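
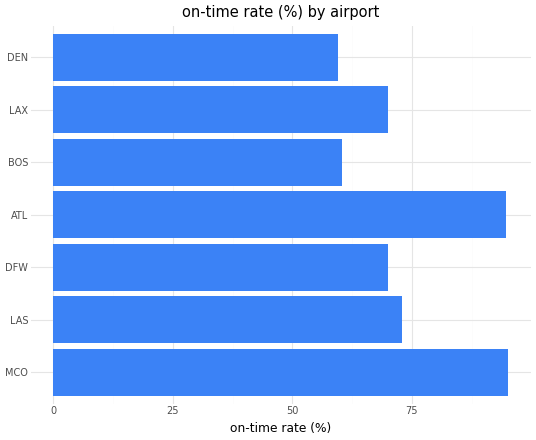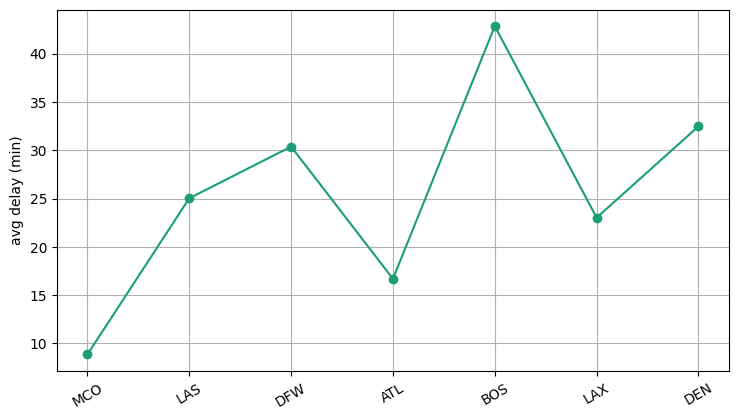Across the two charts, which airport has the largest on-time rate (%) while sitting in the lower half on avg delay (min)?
MCO

Chart 2 median avg delay (min) ≈ 25; below-median airports: MCO, ATL, LAX. Among those, MCO has the highest on-time rate (%) (≈ 100).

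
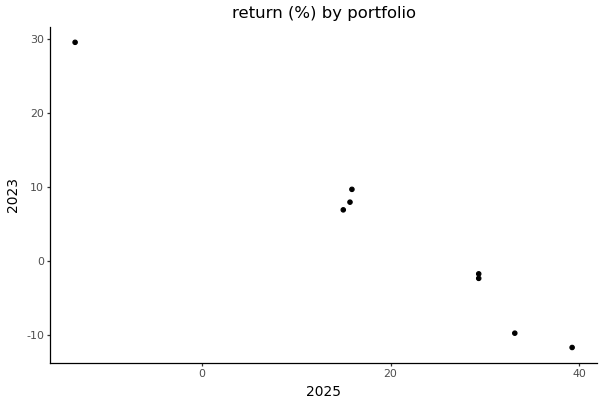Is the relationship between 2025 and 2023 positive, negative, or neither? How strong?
Points are negatively correlated; strong (|r| ≈ 1.0).

negative, strong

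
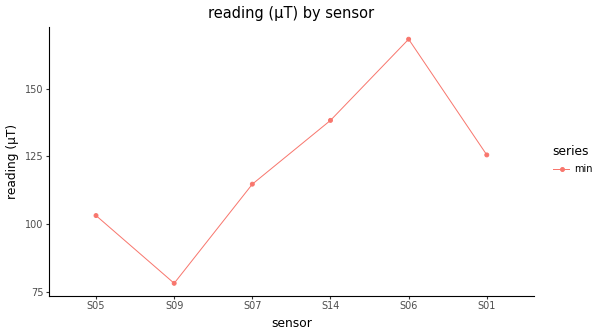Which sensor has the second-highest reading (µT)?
S14

Top 3: S06 ≈ 170, S14 ≈ 140, S01 ≈ 130.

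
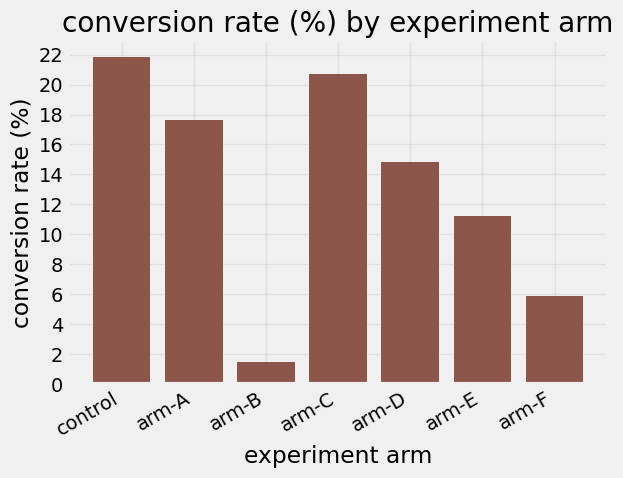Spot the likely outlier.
arm-B

arm-B ≈ 2; the rest sit between ≈ 6 and ≈ 22.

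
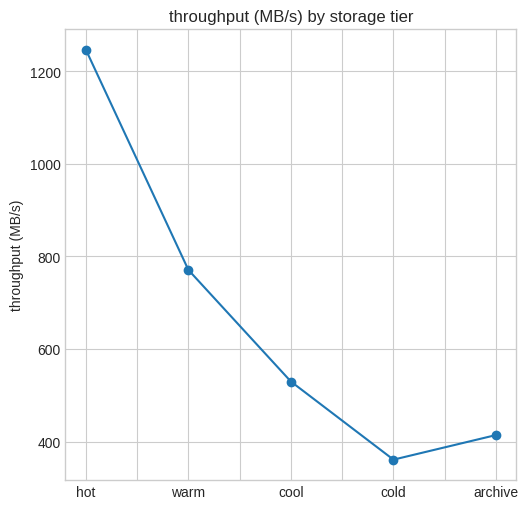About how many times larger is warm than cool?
warm ≈ 800, cool ≈ 500; 800/500 ≈ 1.6.

≈ 1.6×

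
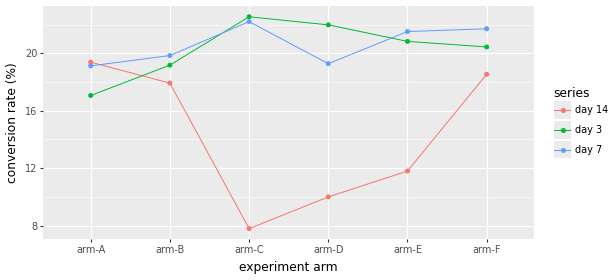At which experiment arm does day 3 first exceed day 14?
arm-A: day 3 ≈ 18 vs day 14 ≈ 20 (not yet); arm-B: day 3 ≈ 20 vs day 14 ≈ 18 (first crossover).

arm-B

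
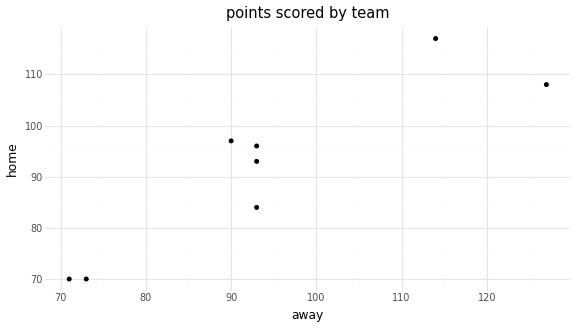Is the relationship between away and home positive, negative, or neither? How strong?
positive, strong

Points are positively correlated; strong (|r| ≈ 0.9).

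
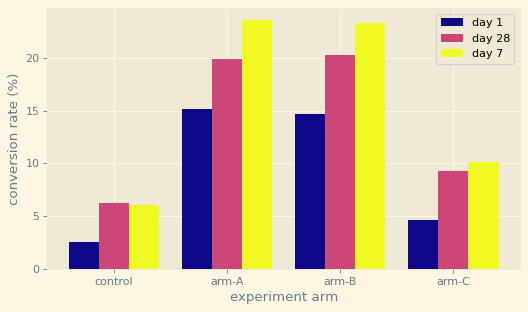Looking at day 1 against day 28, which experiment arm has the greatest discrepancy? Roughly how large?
arm-B, ≈ 6 %

arm-B: day 1 ≈ 14, day 28 ≈ 20 → gap ≈ 6. Next-largest (arm-A) is only ≈ 4.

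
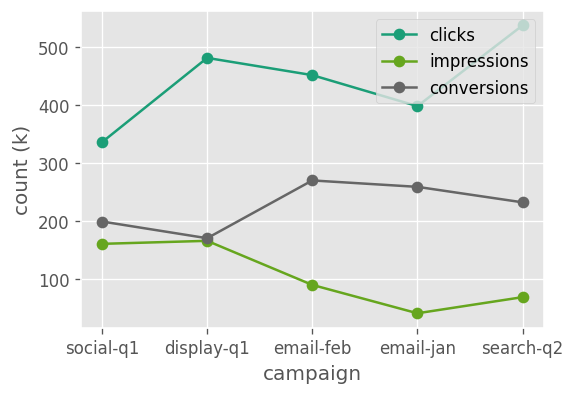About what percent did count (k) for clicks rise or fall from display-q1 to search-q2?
≈ +10%

display-q1 ≈ 500, search-q2 ≈ 550; (550 − 500) / 500 ≈ +10%.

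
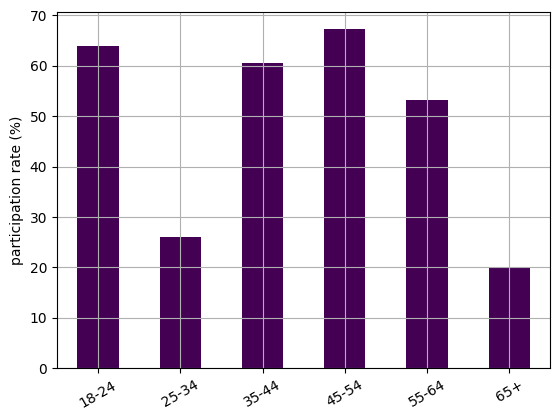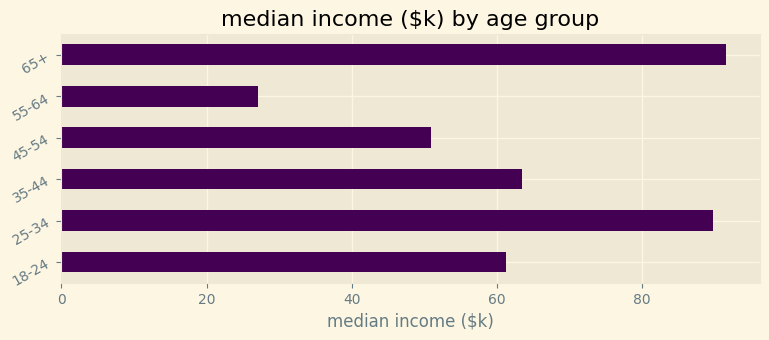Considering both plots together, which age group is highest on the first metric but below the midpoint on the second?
Chart 2 median median income ($k) ≈ 60; below-median age groups: 18-24, 45-54, 55-64. Among those, 45-54 has the highest participation rate (%) (≈ 70).

45-54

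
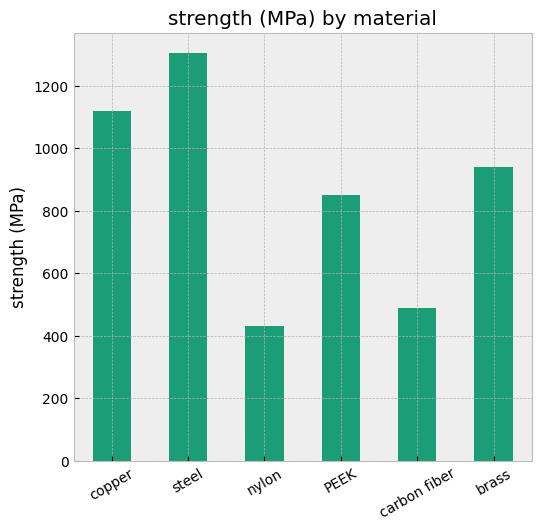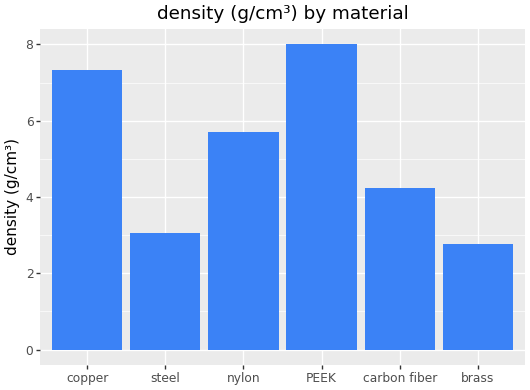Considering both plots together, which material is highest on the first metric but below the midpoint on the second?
steel

Chart 2 median density (g/cm³) ≈ 5; below-median materials: steel, carbon fiber, brass. Among those, steel has the highest strength (MPa) (≈ 1400).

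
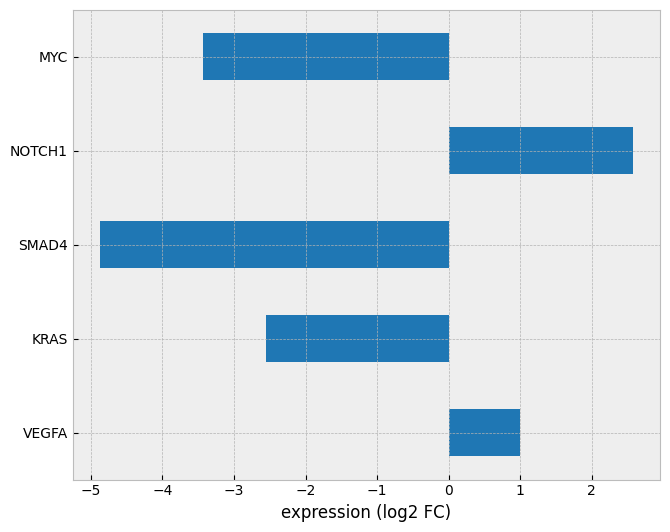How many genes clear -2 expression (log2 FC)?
Above -2: VEGFA, NOTCH1.

2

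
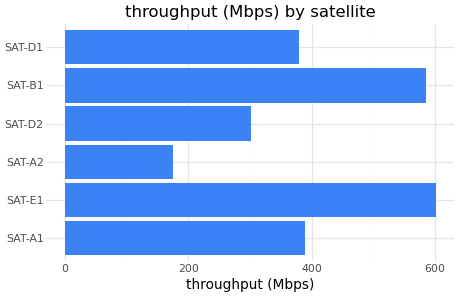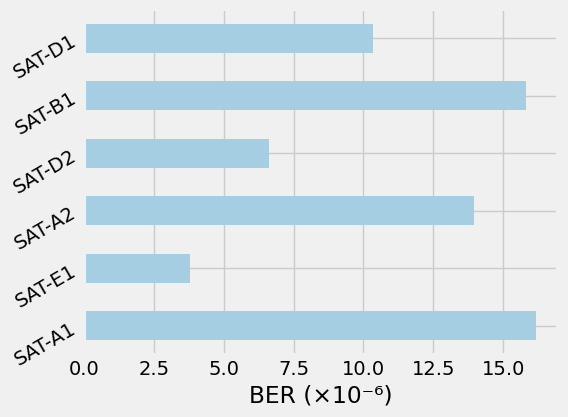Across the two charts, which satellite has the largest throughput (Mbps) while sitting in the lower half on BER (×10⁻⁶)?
SAT-E1

Chart 2 median BER (×10⁻⁶) ≈ 12; below-median satellites: SAT-E1, SAT-D2, SAT-D1. Among those, SAT-E1 has the highest throughput (Mbps) (≈ 600).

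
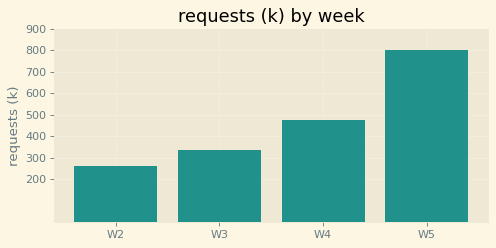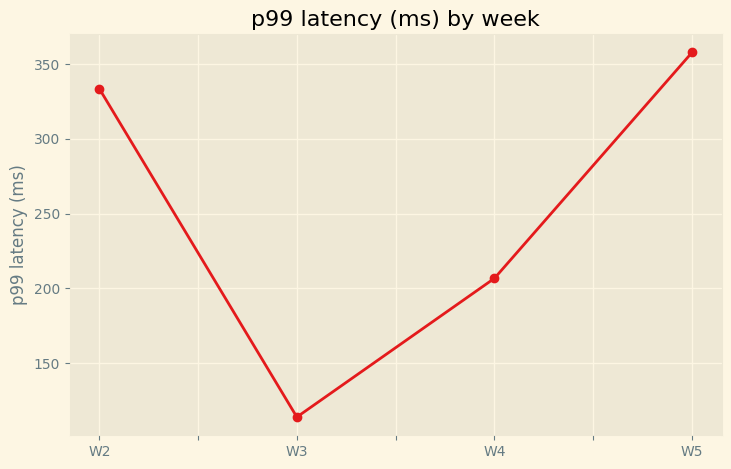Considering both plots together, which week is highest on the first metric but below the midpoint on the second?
W4

Chart 2 median p99 latency (ms) ≈ 250; below-median weeks: W3, W4. Among those, W4 has the highest requests (k) (≈ 500).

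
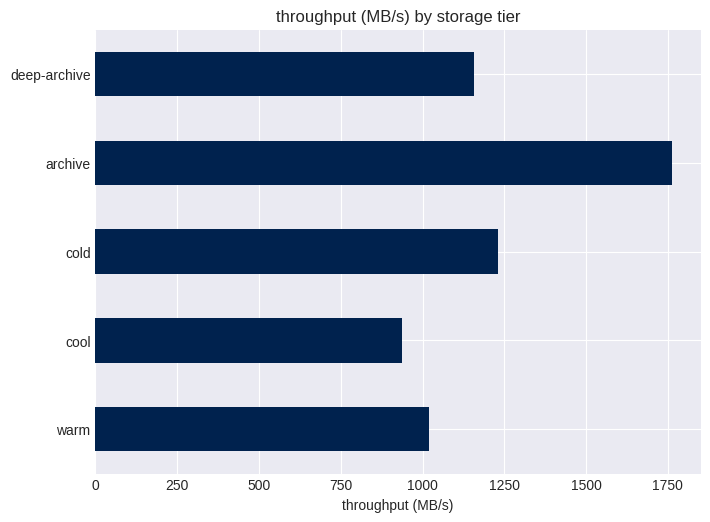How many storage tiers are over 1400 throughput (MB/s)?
Above 1400: archive.

1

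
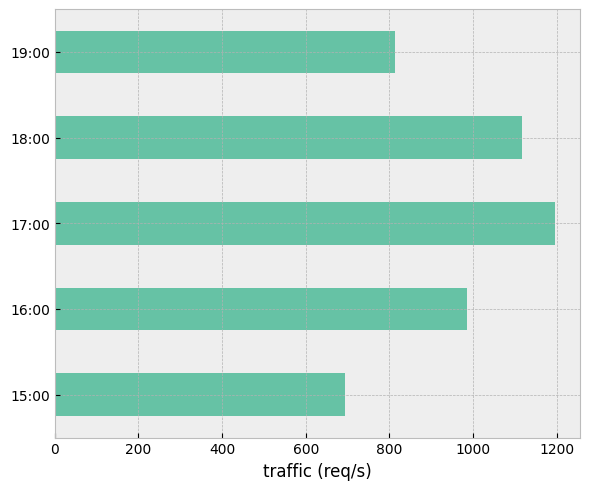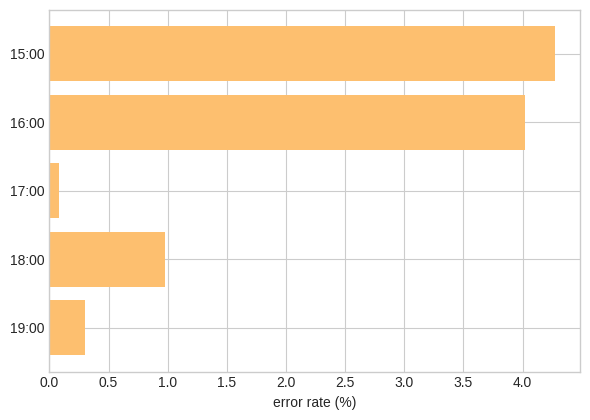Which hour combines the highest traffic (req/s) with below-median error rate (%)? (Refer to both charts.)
17:00

Chart 2 median error rate (%) ≈ 1; below-median hours: 17:00, 19:00. Among those, 17:00 has the highest traffic (req/s) (≈ 1200).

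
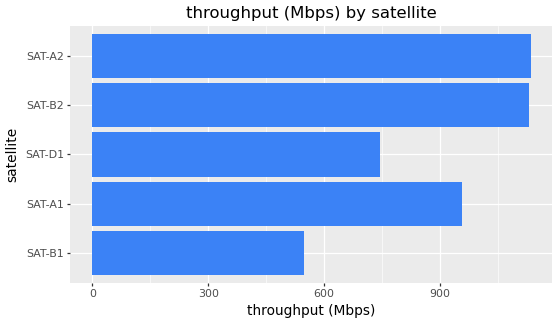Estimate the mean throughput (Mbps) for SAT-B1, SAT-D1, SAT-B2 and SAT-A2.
≈ 850

(500 + 700 + 1100 + 1100) / 4 ≈ 850.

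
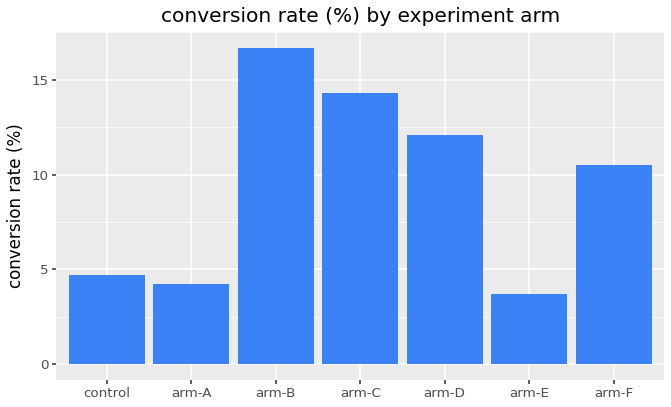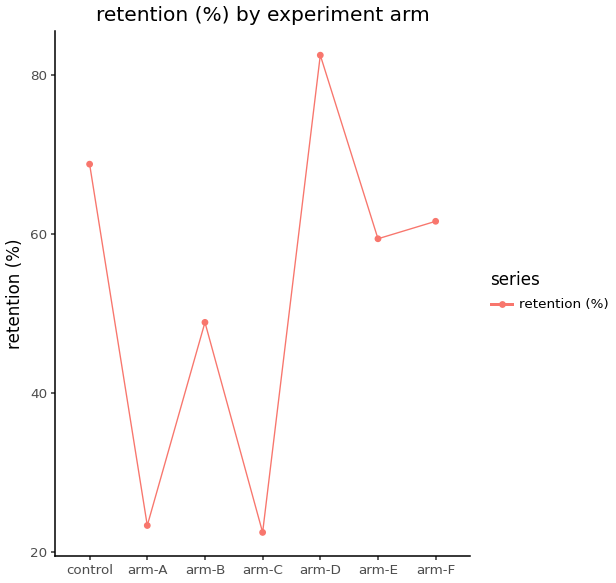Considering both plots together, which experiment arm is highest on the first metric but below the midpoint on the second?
Chart 2 median retention (%) ≈ 60; below-median experiment arms: arm-A, arm-B, arm-C. Among those, arm-B has the highest conversion rate (%) (≈ 16).

arm-B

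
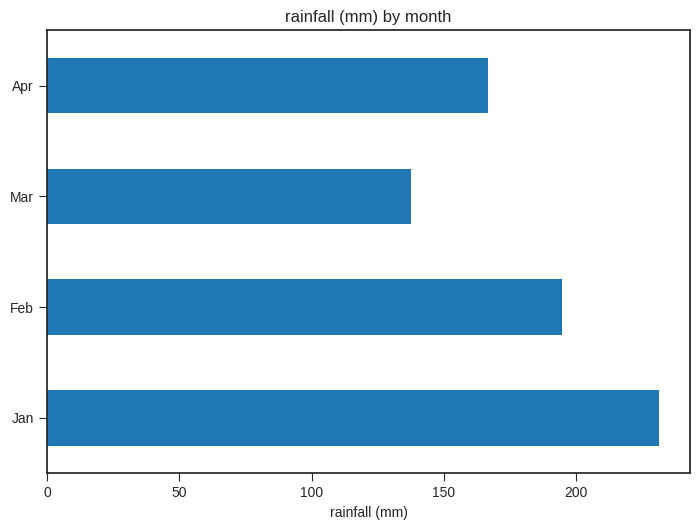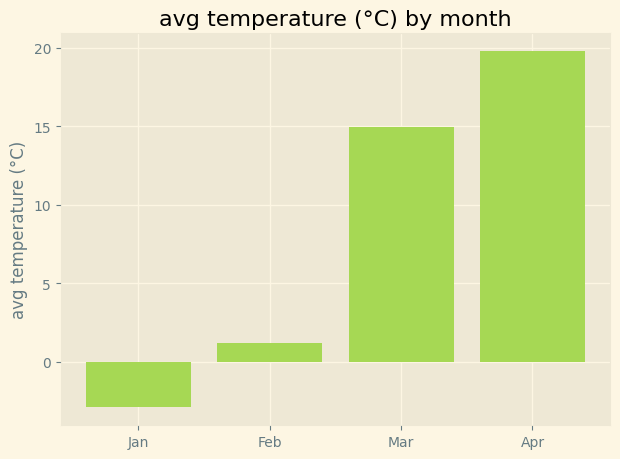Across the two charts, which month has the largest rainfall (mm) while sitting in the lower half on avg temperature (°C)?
Chart 2 median avg temperature (°C) ≈ 8; below-median months: Jan, Feb. Among those, Jan has the highest rainfall (mm) (≈ 225).

Jan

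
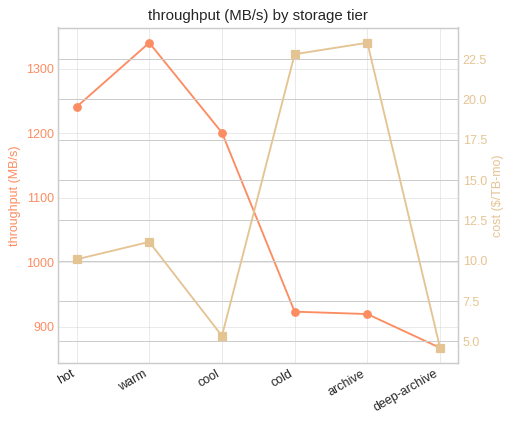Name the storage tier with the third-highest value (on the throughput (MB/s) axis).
Top 4 (on the throughput (MB/s) axis): warm ≈ 1350, hot ≈ 1250, cool ≈ 1200, cold ≈ 900.

cool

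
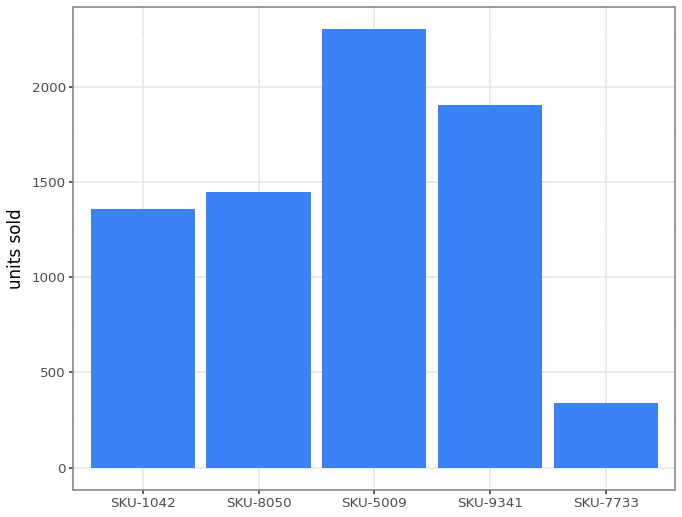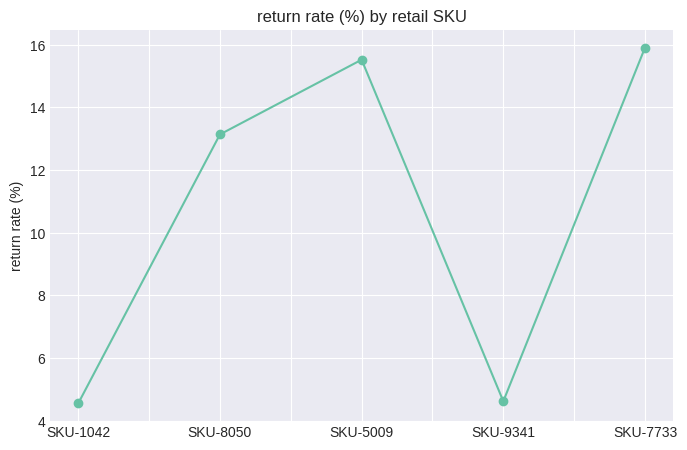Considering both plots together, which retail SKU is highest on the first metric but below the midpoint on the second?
Chart 2 median return rate (%) ≈ 14; below-median retail SKUs: SKU-1042, SKU-9341. Among those, SKU-9341 has the highest units sold (≈ 2000).

SKU-9341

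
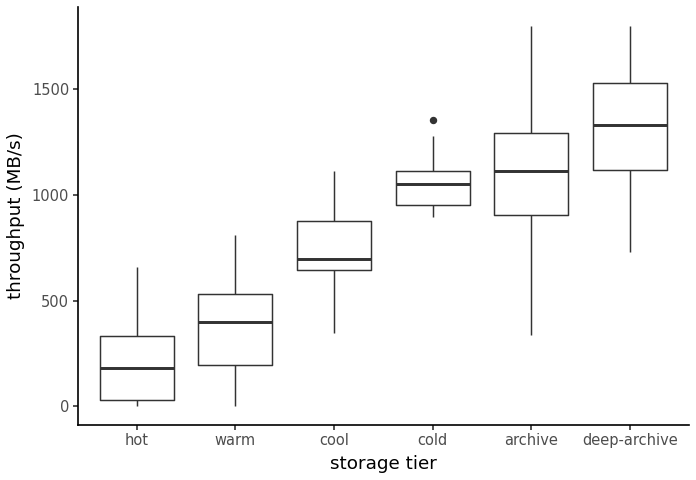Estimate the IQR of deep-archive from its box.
≈ 400

Q3 ≈ 1500, Q1 ≈ 1100; IQR ≈ 400.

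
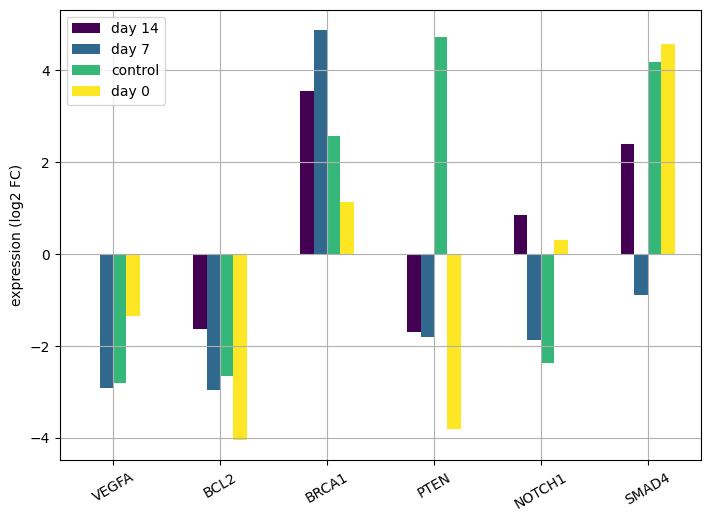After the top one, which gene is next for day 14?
Top 3 for day 14: BRCA1 ≈ 4, SMAD4 ≈ 2, NOTCH1 ≈ 1.

SMAD4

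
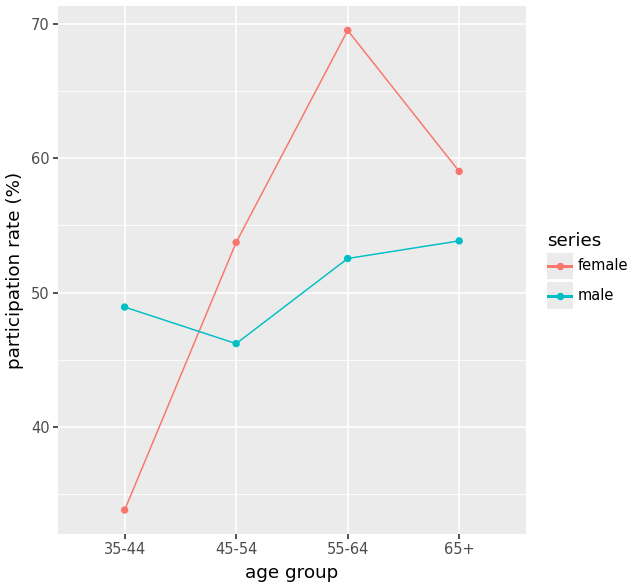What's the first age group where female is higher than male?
45-54

35-44: female ≈ 35 vs male ≈ 50 (not yet); 45-54: female ≈ 55 vs male ≈ 45 (first crossover).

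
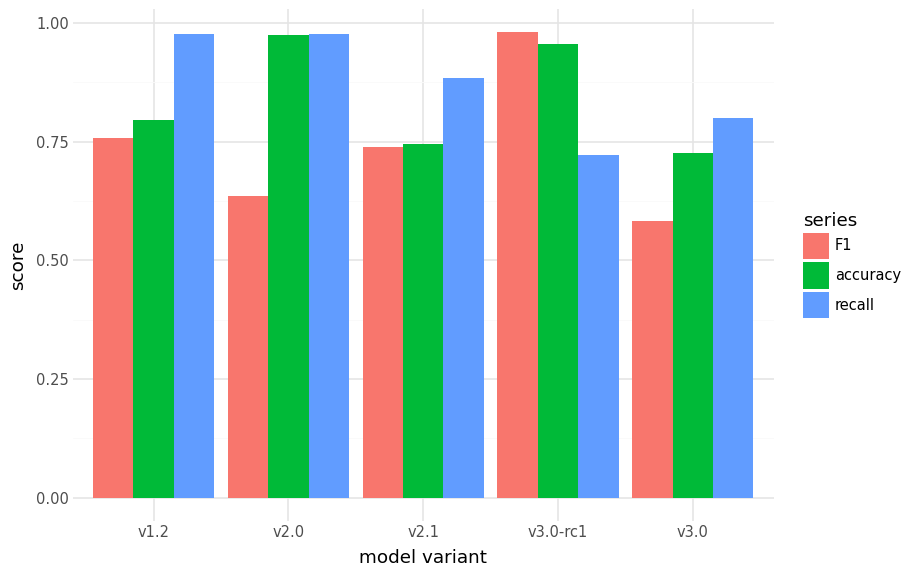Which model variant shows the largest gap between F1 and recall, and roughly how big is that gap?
v2.0: F1 ≈ 0.6, recall ≈ 1.0 → gap ≈ 0.4. Next-largest (v3.0-rc1) is only ≈ 0.3.

v2.0, ≈ 0.4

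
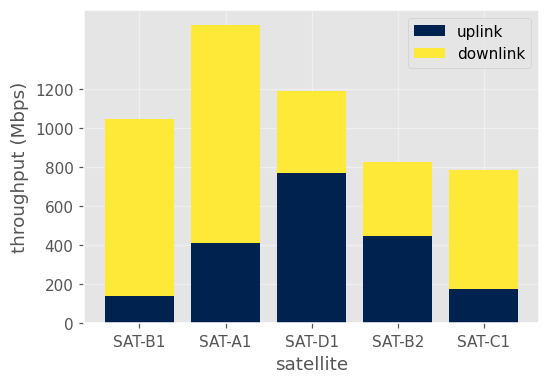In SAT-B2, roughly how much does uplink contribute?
≈ 400

uplink top ≈ 400, bottom ≈ 0; segment ≈ 400.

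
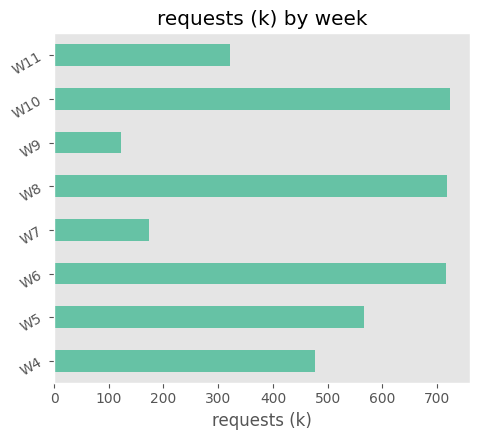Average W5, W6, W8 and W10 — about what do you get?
(600 + 700 + 700 + 700) / 4 ≈ 675.

≈ 675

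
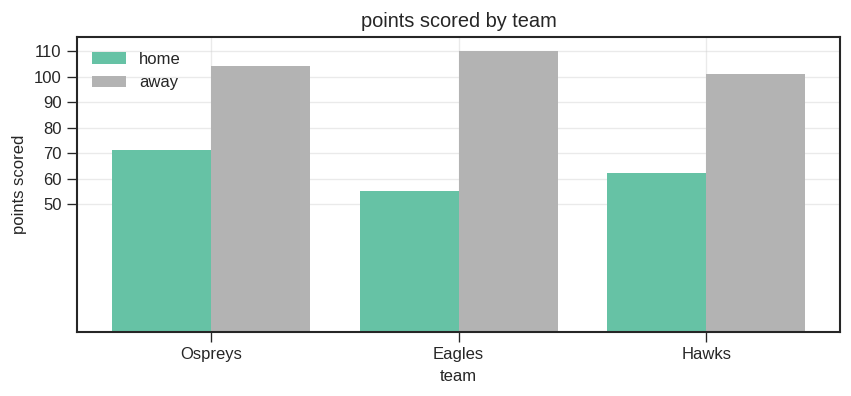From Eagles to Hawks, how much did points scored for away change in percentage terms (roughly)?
Eagles ≈ 110, Hawks ≈ 100; (100 − 110) / 110 ≈ -9.1%.

≈ -9.1%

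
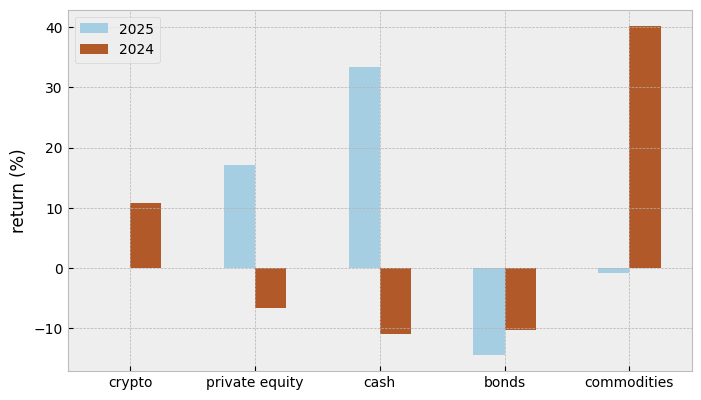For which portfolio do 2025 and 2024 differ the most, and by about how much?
cash, ≈ 45 %

cash: 2025 ≈ 35, 2024 ≈ -10 → gap ≈ 45. Next-largest (commodities) is only ≈ 40.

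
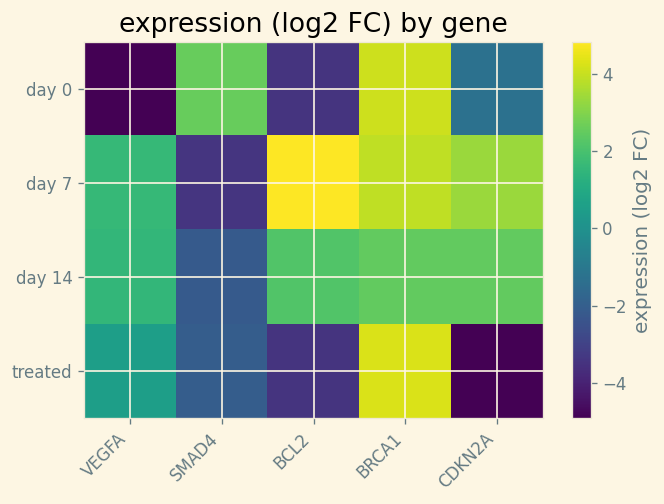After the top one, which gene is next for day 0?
SMAD4

Top 3 for day 0: BRCA1 ≈ 4, SMAD4 ≈ 3, CDKN2A ≈ -1.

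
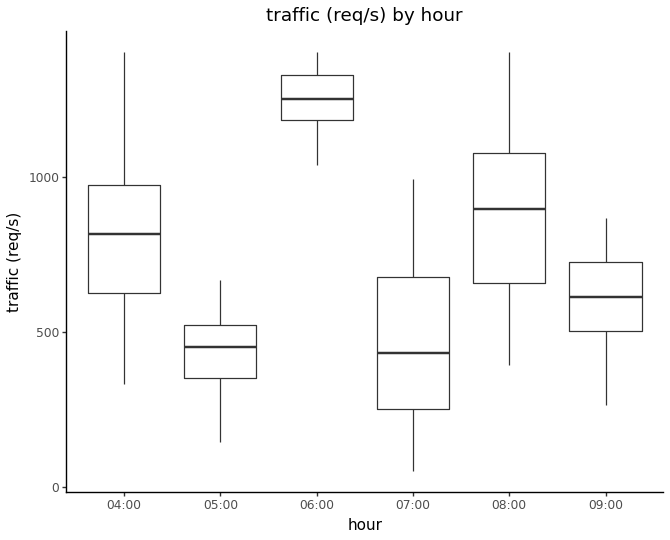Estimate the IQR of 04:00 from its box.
≈ 400

Q3 ≈ 1000, Q1 ≈ 600; IQR ≈ 400.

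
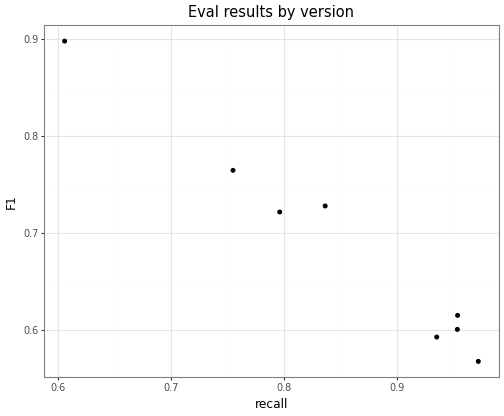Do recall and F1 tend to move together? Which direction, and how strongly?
Points are negatively correlated; strong (|r| ≈ 1.0).

negative, strong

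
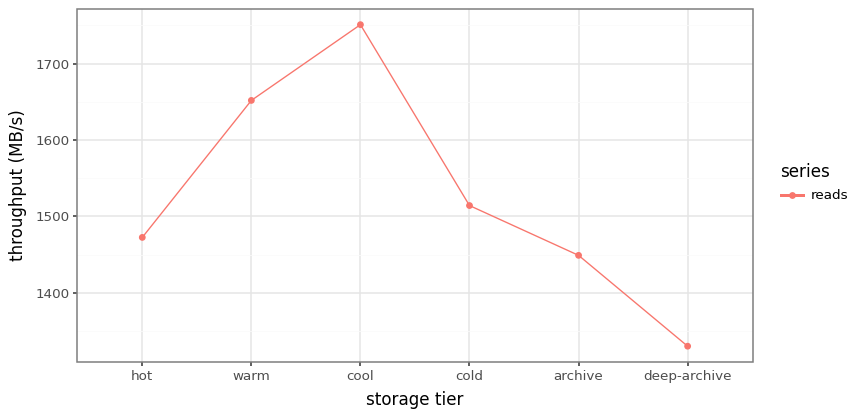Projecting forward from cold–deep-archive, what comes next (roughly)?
Last three: 1500, 1450, 1350 → slope ≈ -75/step → next ≈ 1275.

≈ 1275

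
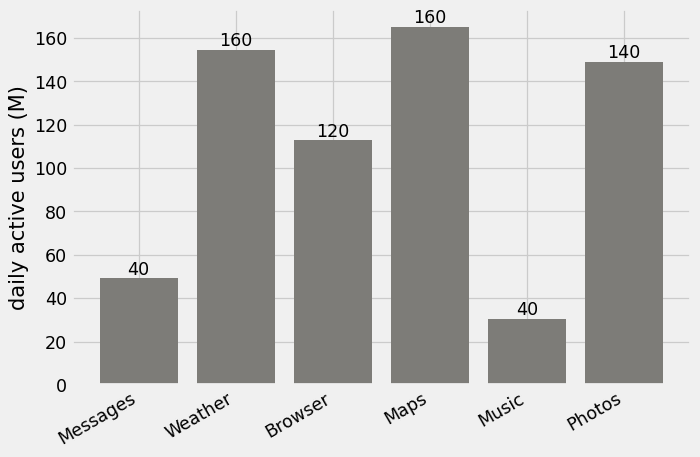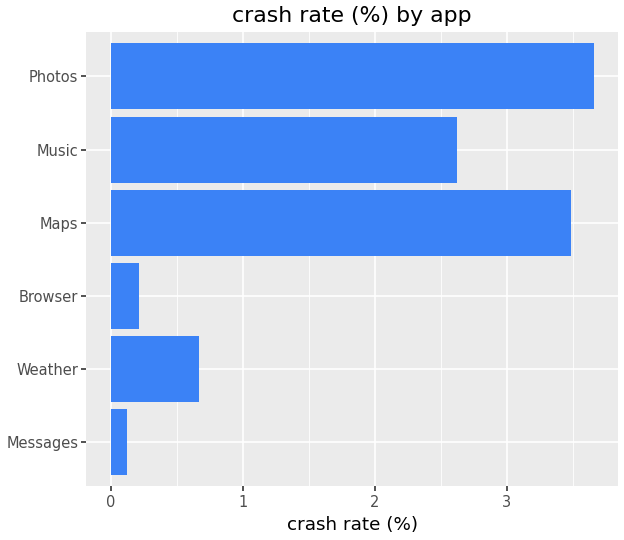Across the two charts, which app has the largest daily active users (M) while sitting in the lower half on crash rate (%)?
Chart 2 median crash rate (%) ≈ 1.5; below-median apps: Messages, Weather, Browser. Among those, Weather has the highest daily active users (M) (≈ 160).

Weather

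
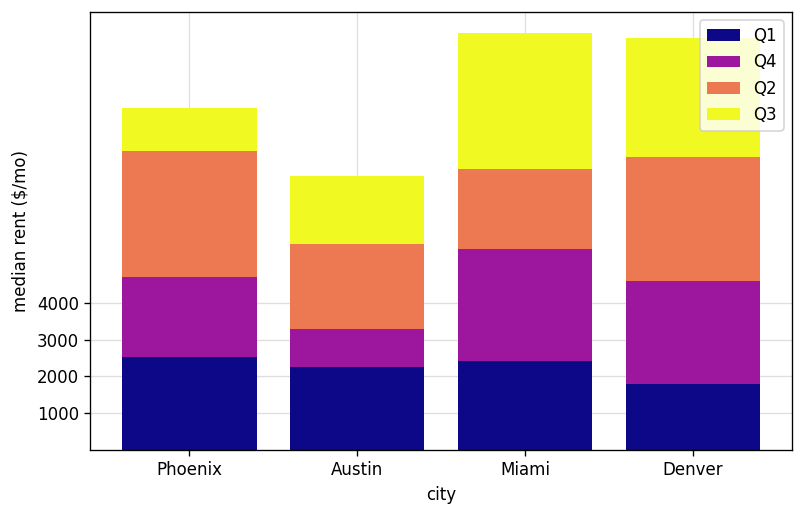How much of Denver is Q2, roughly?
Q2 top ≈ 8000, bottom ≈ 5000; segment ≈ 3000.

≈ 3000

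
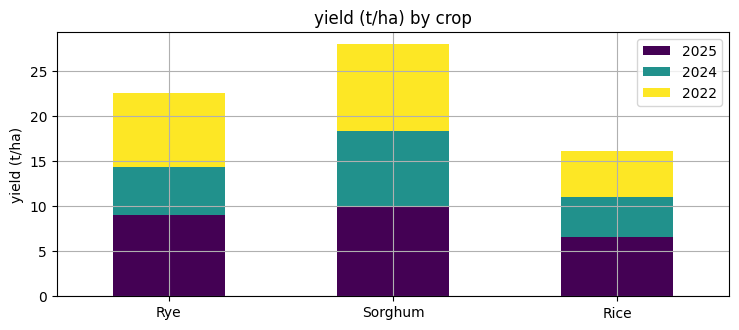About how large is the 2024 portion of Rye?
≈ 5

2024 top ≈ 15, bottom ≈ 10; segment ≈ 5.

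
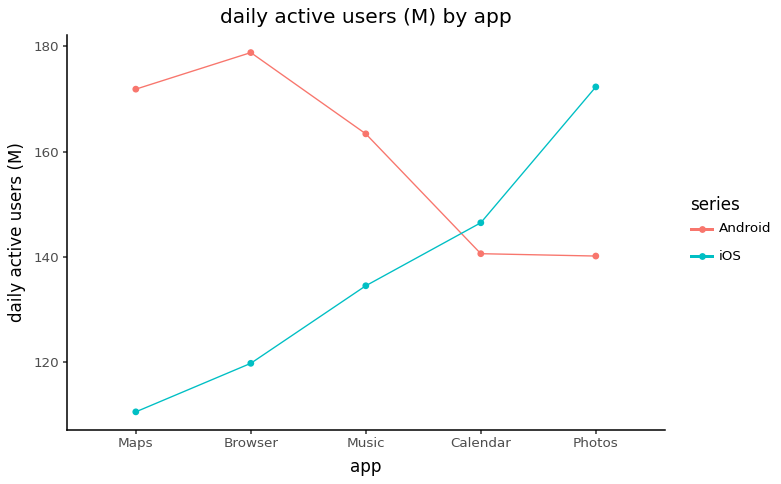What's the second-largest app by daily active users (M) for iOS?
Top 3 for iOS: Photos ≈ 170, Calendar ≈ 150, Music ≈ 130.

Calendar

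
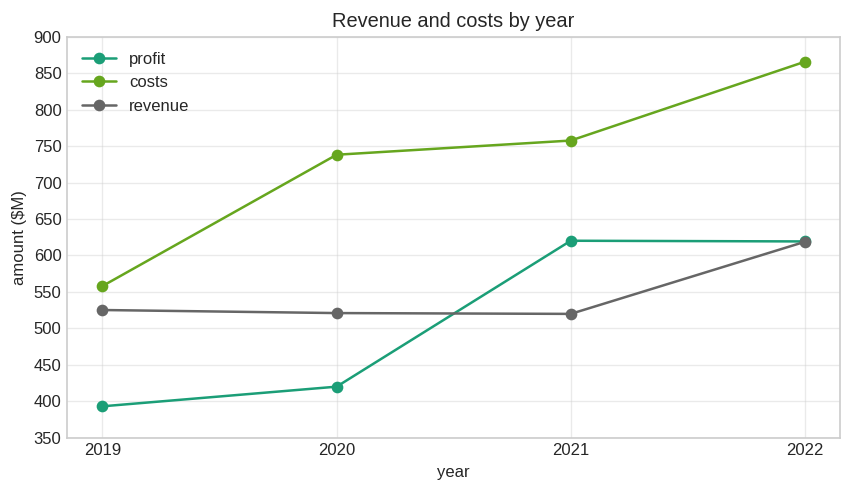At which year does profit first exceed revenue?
2021

2020: profit ≈ 400 vs revenue ≈ 500 (not yet); 2021: profit ≈ 600 vs revenue ≈ 500 (first crossover).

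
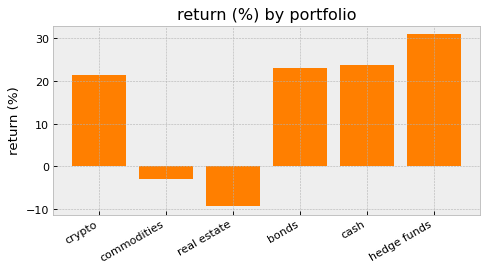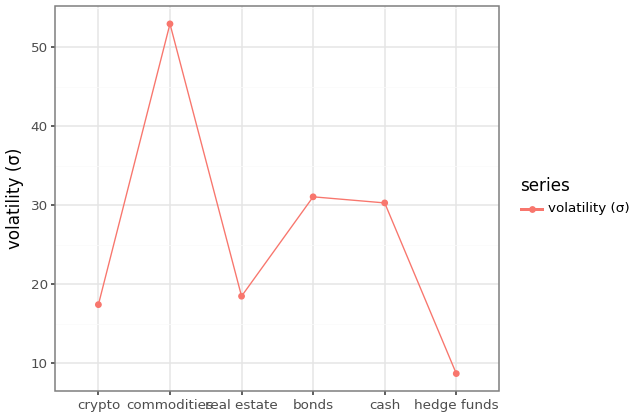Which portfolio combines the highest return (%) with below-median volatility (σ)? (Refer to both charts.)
Chart 2 median volatility (σ) ≈ 25; below-median portfolios: crypto, real estate, hedge funds. Among those, hedge funds has the highest return (%) (≈ 30).

hedge funds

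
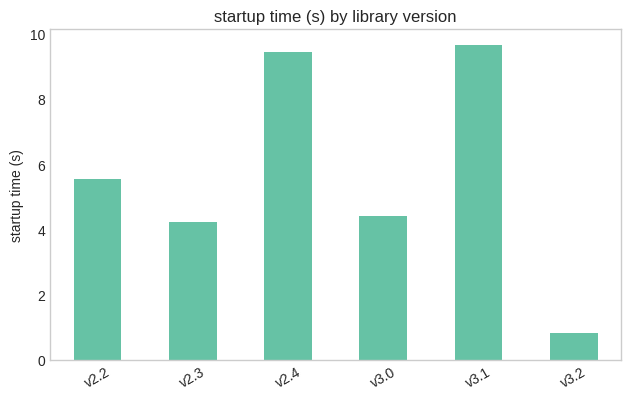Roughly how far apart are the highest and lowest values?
≈ 9

Max v3.1 ≈ 10, min v3.2 ≈ 1; range ≈ 9.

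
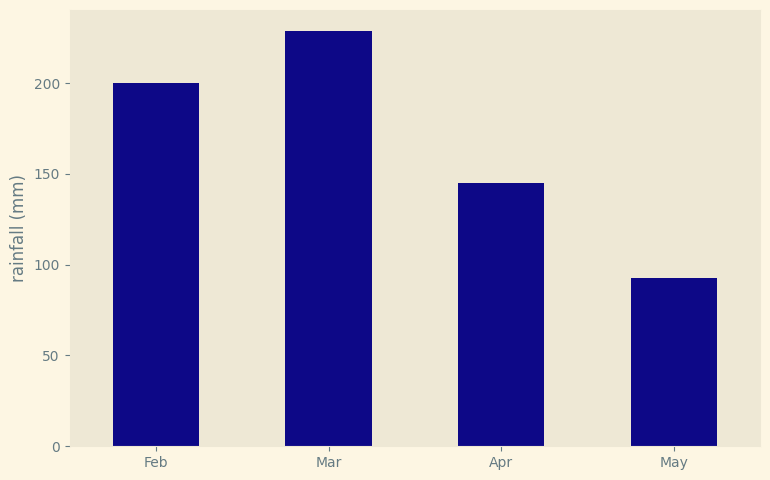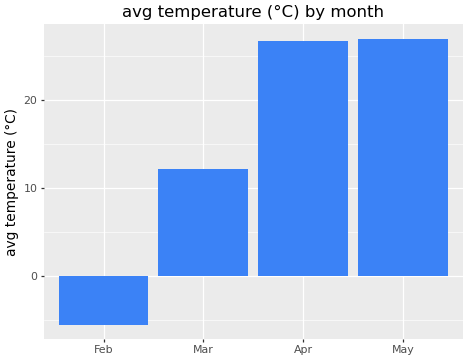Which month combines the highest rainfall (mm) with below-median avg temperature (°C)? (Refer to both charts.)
Mar

Chart 2 median avg temperature (°C) ≈ 20; below-median months: Feb, Mar. Among those, Mar has the highest rainfall (mm) (≈ 225).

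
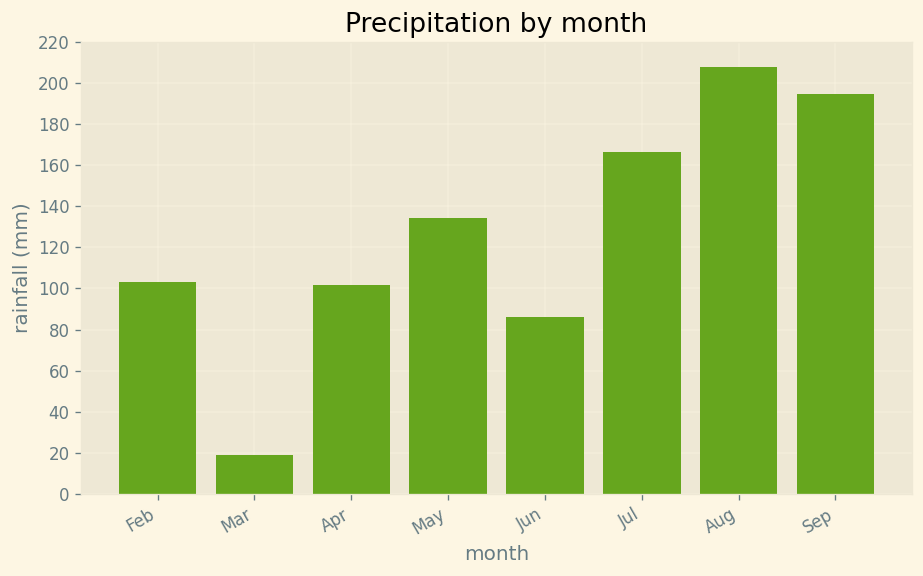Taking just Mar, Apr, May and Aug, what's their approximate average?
(20 + 100 + 140 + 200) / 4 ≈ 115.

≈ 115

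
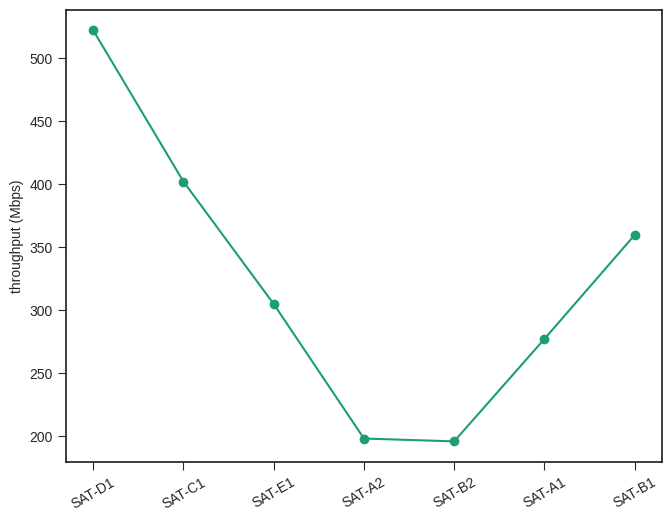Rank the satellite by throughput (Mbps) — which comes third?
Top 4: SAT-D1 ≈ 500, SAT-C1 ≈ 400, SAT-B1 ≈ 350, SAT-E1 ≈ 300.

SAT-B1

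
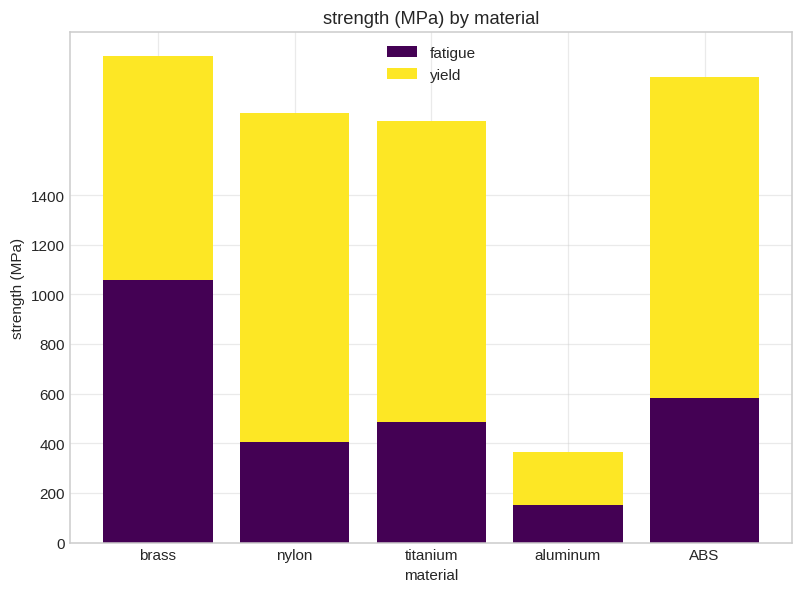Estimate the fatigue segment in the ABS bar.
≈ 600

fatigue top ≈ 600, bottom ≈ 0; segment ≈ 600.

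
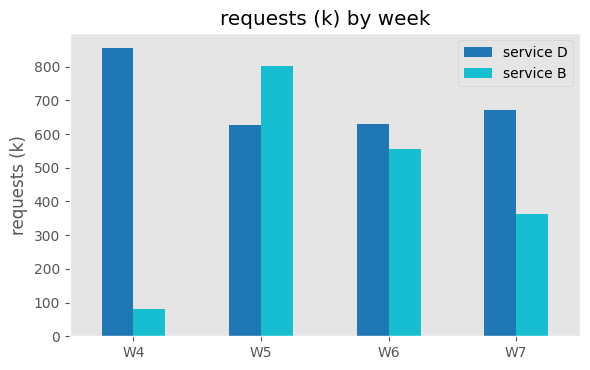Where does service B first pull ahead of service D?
W5

W4: service B ≈ 100 vs service D ≈ 900 (not yet); W5: service B ≈ 800 vs service D ≈ 600 (first crossover).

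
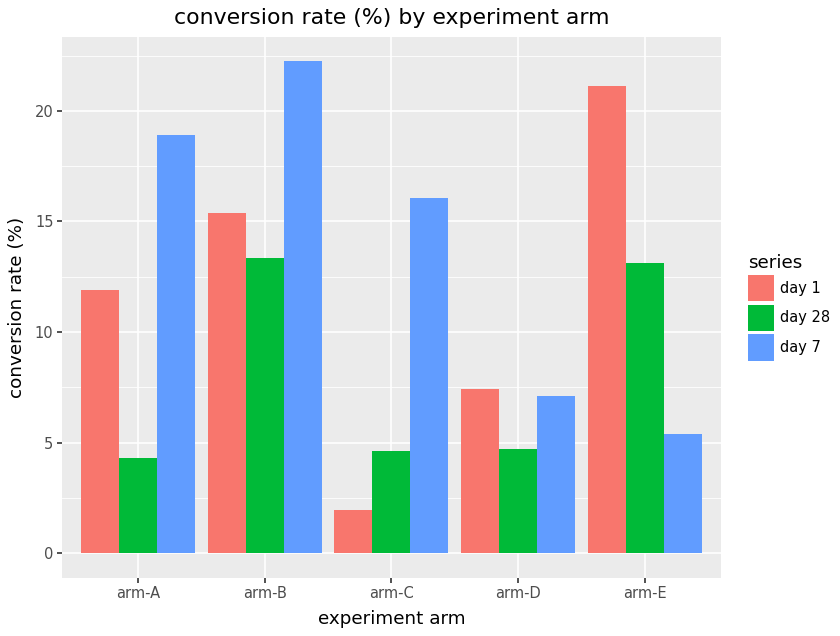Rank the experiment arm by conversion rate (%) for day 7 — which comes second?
arm-A

Top 3 for day 7: arm-B ≈ 22, arm-A ≈ 18, arm-C ≈ 16.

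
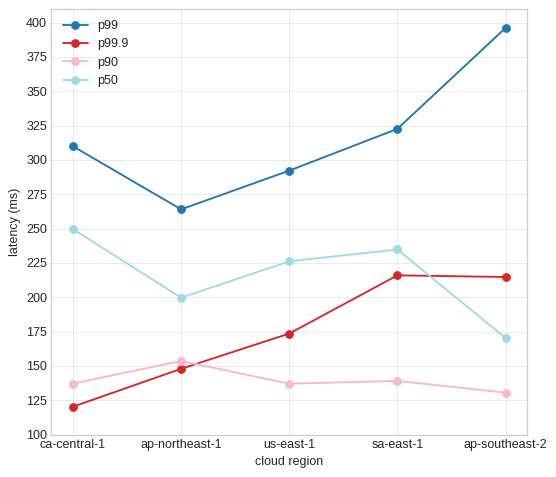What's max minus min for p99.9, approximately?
≈ 100

Max sa-east-1 ≈ 225, min ca-central-1 ≈ 125; range ≈ 100.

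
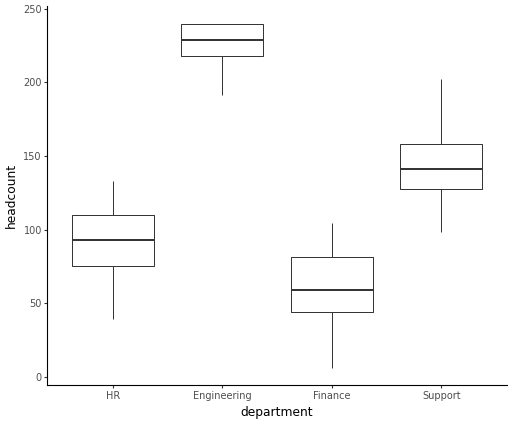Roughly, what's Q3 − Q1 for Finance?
≈ 40

Q3 ≈ 80, Q1 ≈ 40; IQR ≈ 40.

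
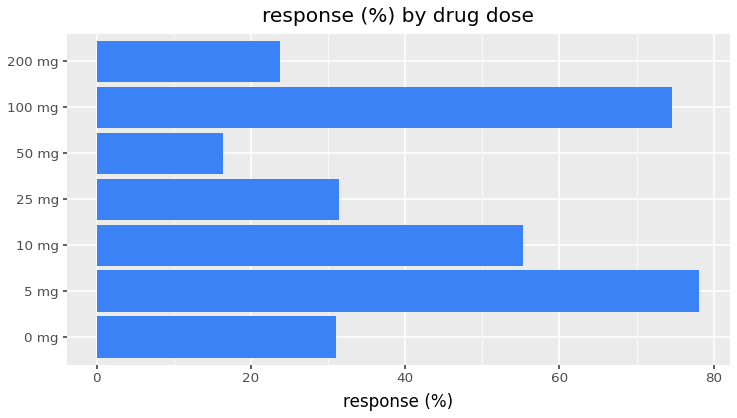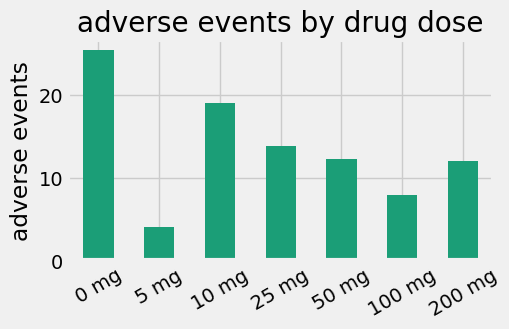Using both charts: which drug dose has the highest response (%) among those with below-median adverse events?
5 mg

Chart 2 median adverse events ≈ 10; below-median drug doses: 5 mg, 100 mg, 200 mg. Among those, 5 mg has the highest response (%) (≈ 80).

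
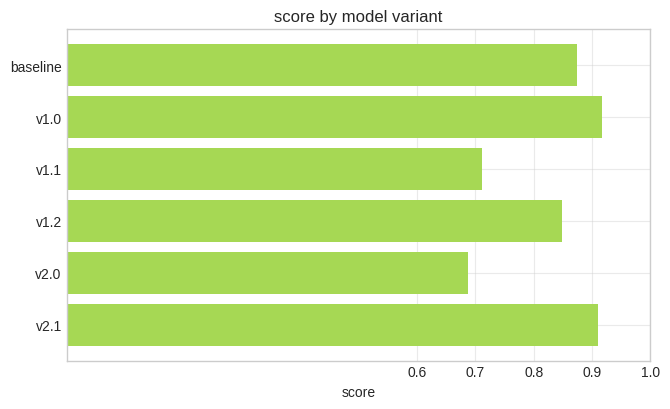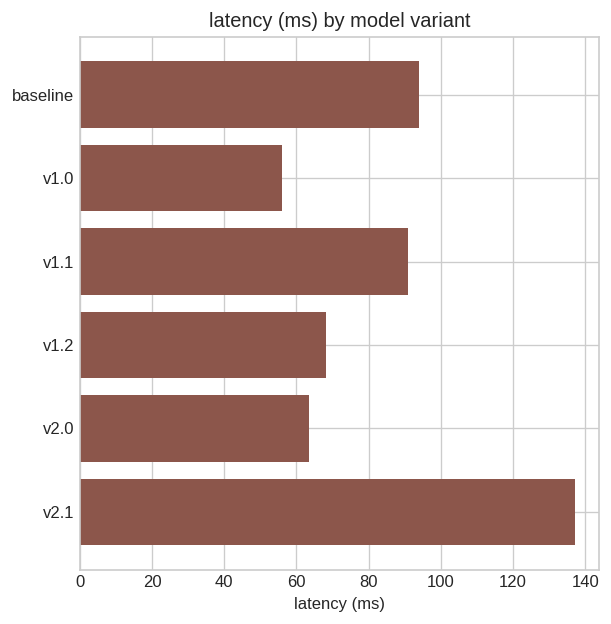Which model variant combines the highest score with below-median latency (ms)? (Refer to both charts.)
Chart 2 median latency (ms) ≈ 80; below-median model variants: v1.0, v1.2, v2.0. Among those, v1.0 has the highest score (≈ 0.9).

v1.0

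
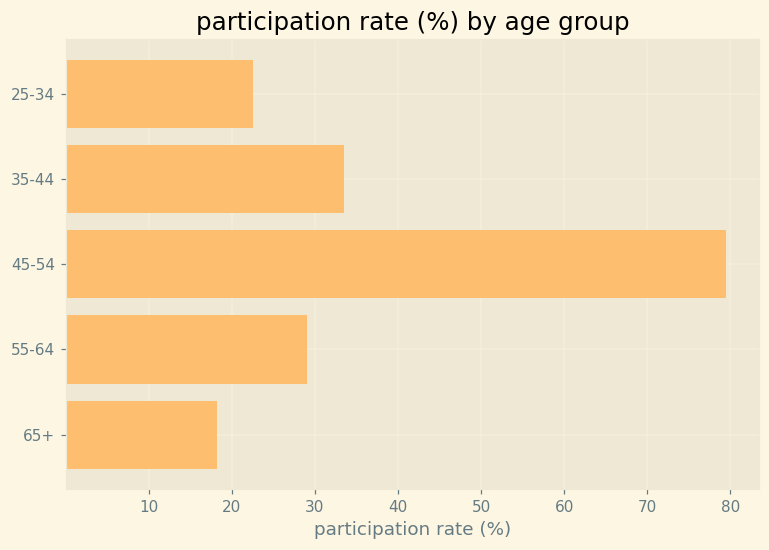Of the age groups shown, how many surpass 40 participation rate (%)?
Above 40: 45-54.

1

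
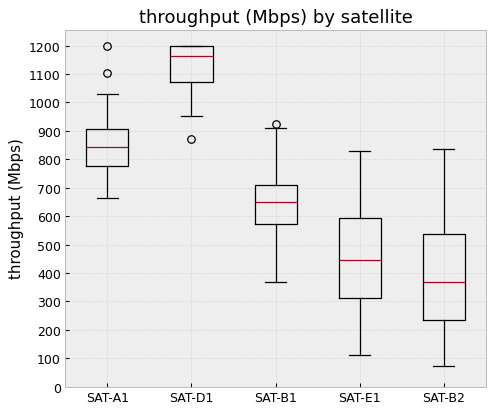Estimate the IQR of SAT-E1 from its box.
≈ 300

Q3 ≈ 600, Q1 ≈ 300; IQR ≈ 300.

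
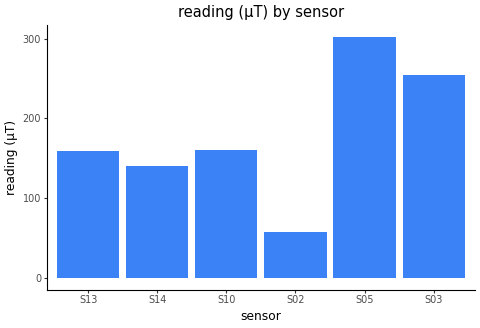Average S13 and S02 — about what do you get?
≈ 100

(150 + 50) / 2 ≈ 100.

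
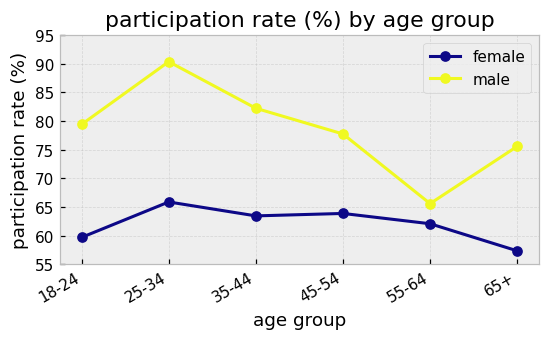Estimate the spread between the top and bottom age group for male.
≈ 25

Max 25-34 ≈ 90, min 55-64 ≈ 65; range ≈ 25.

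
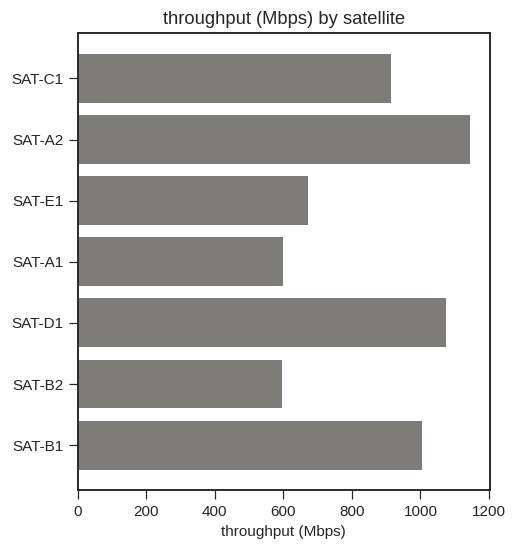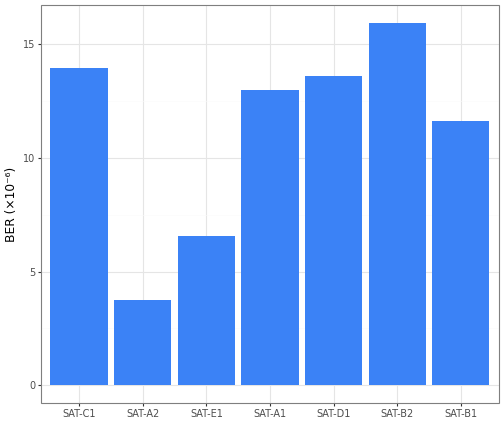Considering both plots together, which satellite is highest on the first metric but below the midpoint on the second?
SAT-A2

Chart 2 median BER (×10⁻⁶) ≈ 14; below-median satellites: SAT-A2, SAT-E1, SAT-B1. Among those, SAT-A2 has the highest throughput (Mbps) (≈ 1200).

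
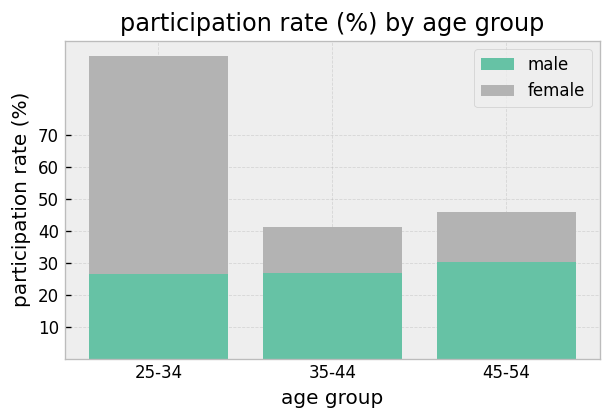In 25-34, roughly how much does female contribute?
≈ 60

female top ≈ 90, bottom ≈ 30; segment ≈ 60.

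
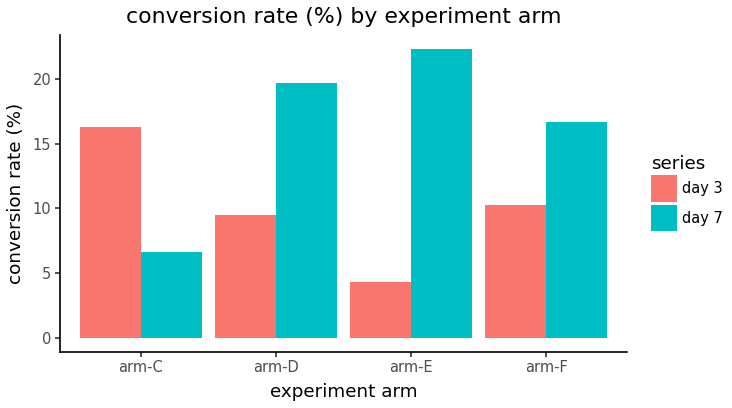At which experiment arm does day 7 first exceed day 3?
arm-C: day 7 ≈ 6 vs day 3 ≈ 16 (not yet); arm-D: day 7 ≈ 20 vs day 3 ≈ 10 (first crossover).

arm-D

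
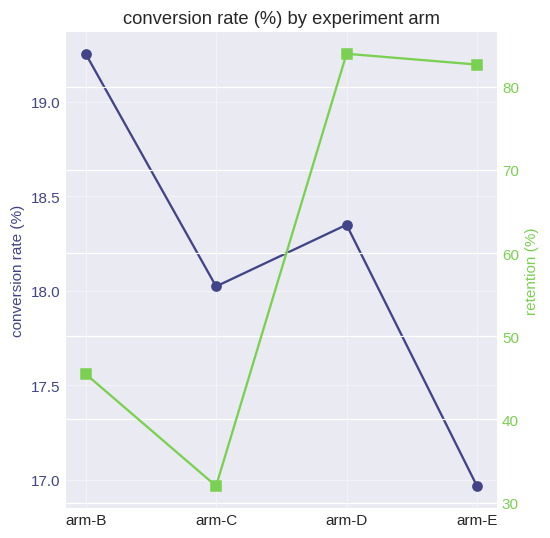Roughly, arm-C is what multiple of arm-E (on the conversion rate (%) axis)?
≈ 1.06×

arm-C ≈ 18.0, arm-E ≈ 17.0; 18.0/17.0 ≈ 1.06.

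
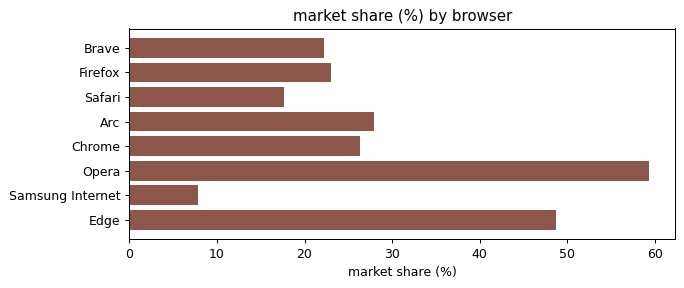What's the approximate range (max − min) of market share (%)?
≈ 50

Max Opera ≈ 60, min Samsung Internet ≈ 10; range ≈ 50.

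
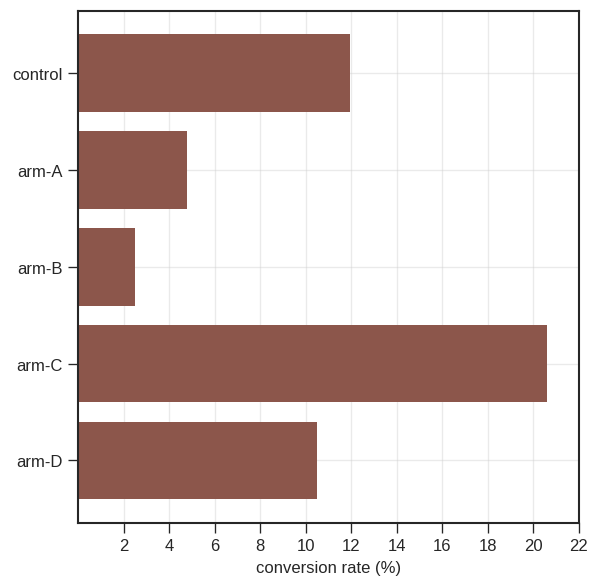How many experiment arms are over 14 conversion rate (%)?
Above 14: arm-C.

1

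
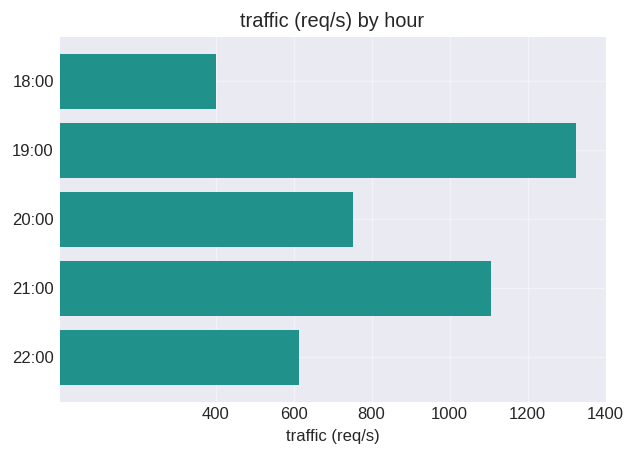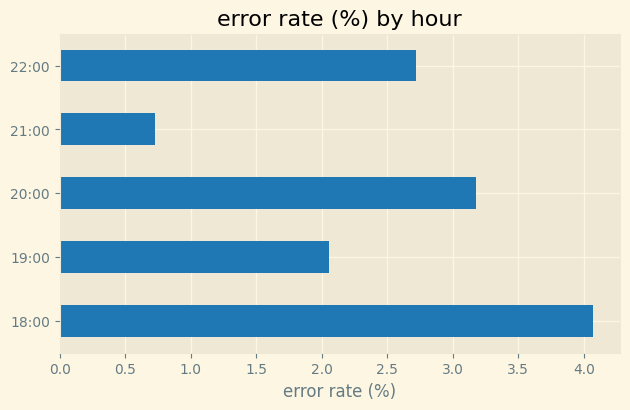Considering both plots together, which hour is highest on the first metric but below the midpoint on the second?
Chart 2 median error rate (%) ≈ 2.5; below-median hours: 19:00, 21:00. Among those, 19:00 has the highest traffic (req/s) (≈ 1400).

19:00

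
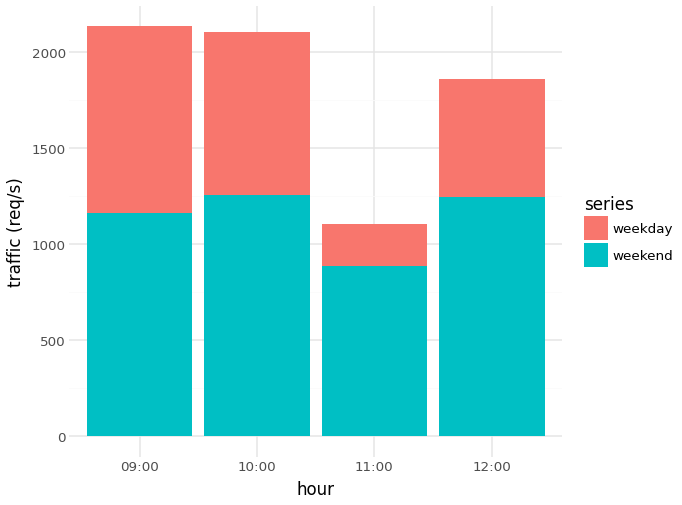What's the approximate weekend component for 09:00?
weekend top ≈ 1200, bottom ≈ 0; segment ≈ 1200.

≈ 1200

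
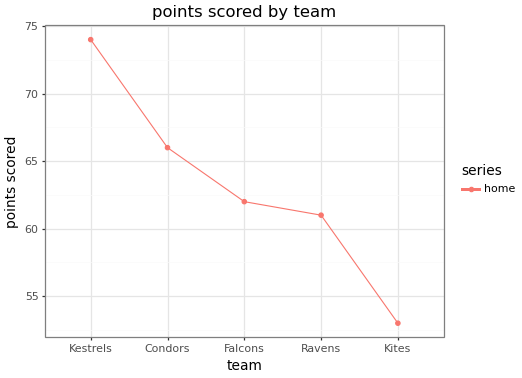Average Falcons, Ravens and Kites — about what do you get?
(62 + 60 + 52) / 3 ≈ 58.

≈ 58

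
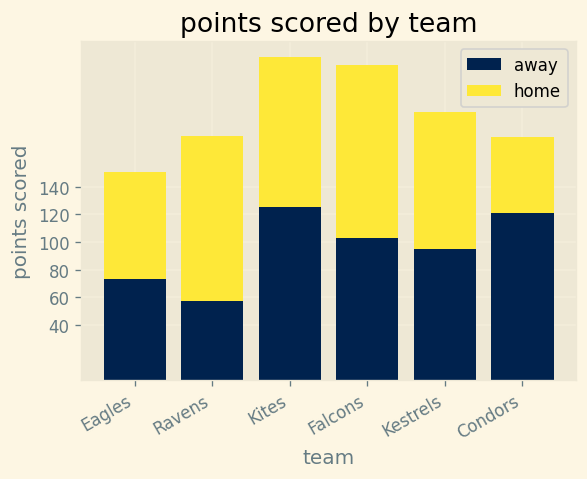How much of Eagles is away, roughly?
≈ 80

away top ≈ 80, bottom ≈ 0; segment ≈ 80.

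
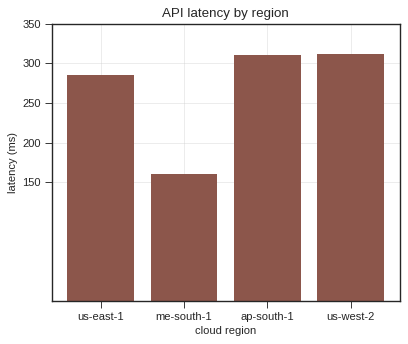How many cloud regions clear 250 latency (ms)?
Above 250: us-east-1, ap-south-1, us-west-2.

3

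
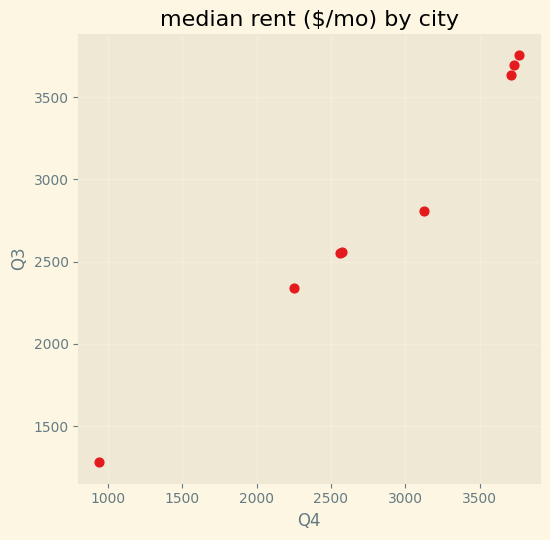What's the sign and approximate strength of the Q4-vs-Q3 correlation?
Points are positively correlated; strong (|r| ≈ 1.0).

positive, strong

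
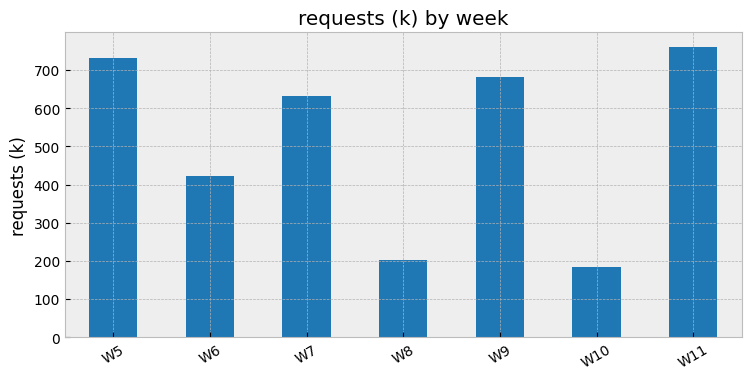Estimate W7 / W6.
W7 ≈ 600, W6 ≈ 400; 600/400 ≈ 1.5.

≈ 1.5×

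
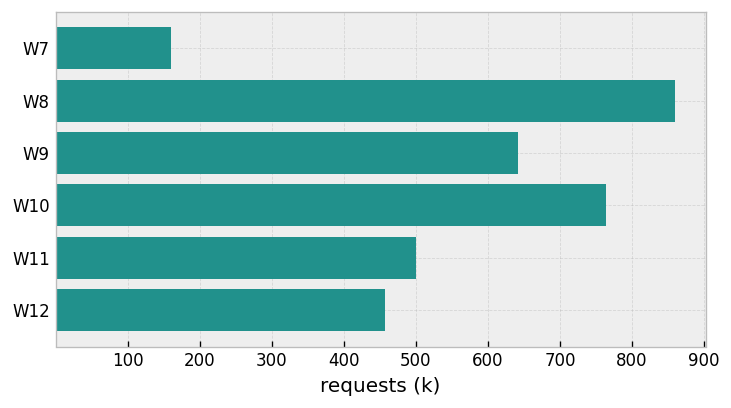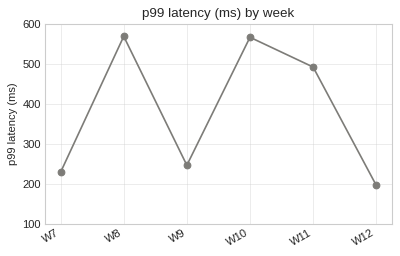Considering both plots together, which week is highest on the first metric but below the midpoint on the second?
W9

Chart 2 median p99 latency (ms) ≈ 400; below-median weeks: W7, W9, W12. Among those, W9 has the highest requests (k) (≈ 600).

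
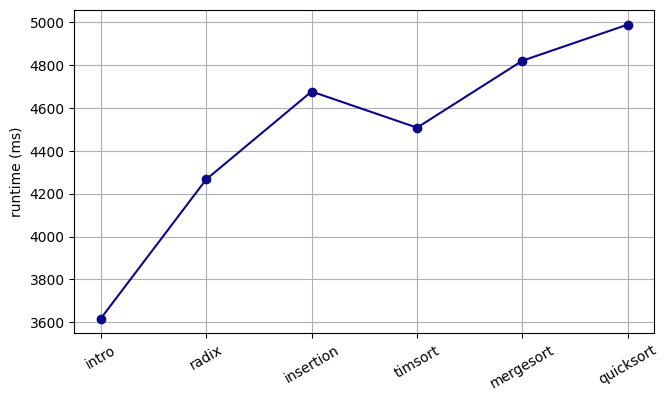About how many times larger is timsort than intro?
≈ 1.28×

timsort ≈ 4600, intro ≈ 3600; 4600/3600 ≈ 1.28.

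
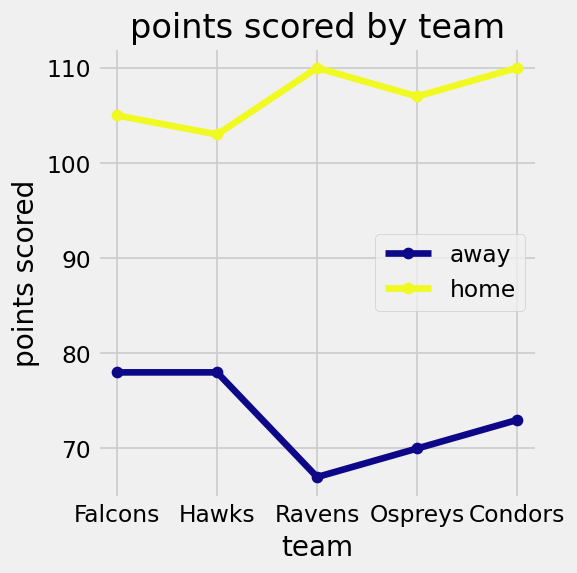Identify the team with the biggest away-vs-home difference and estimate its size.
Ravens, ≈ 45

Ravens: away ≈ 65, home ≈ 110 → gap ≈ 45. Next-largest (Condors) is only ≈ 35.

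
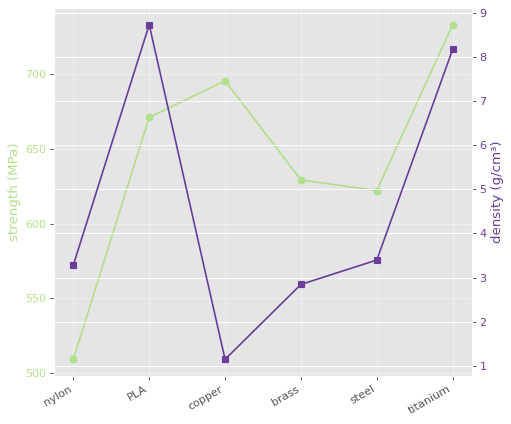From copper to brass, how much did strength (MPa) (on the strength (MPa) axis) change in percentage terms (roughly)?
copper ≈ 700, brass ≈ 620; (620 − 700) / 700 ≈ -11.4%.

≈ -11.4%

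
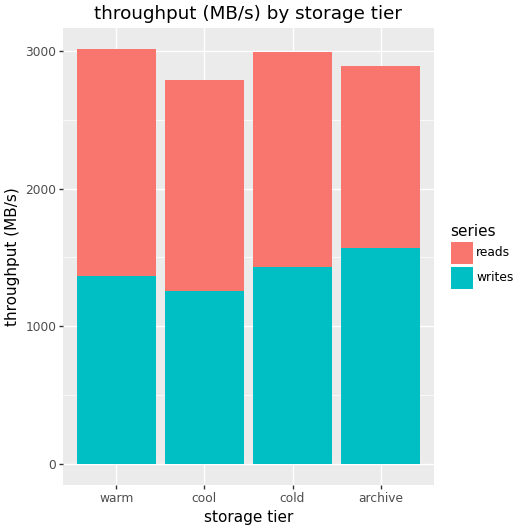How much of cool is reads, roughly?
≈ 1500

reads top ≈ 3000, bottom ≈ 1500; segment ≈ 1500.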